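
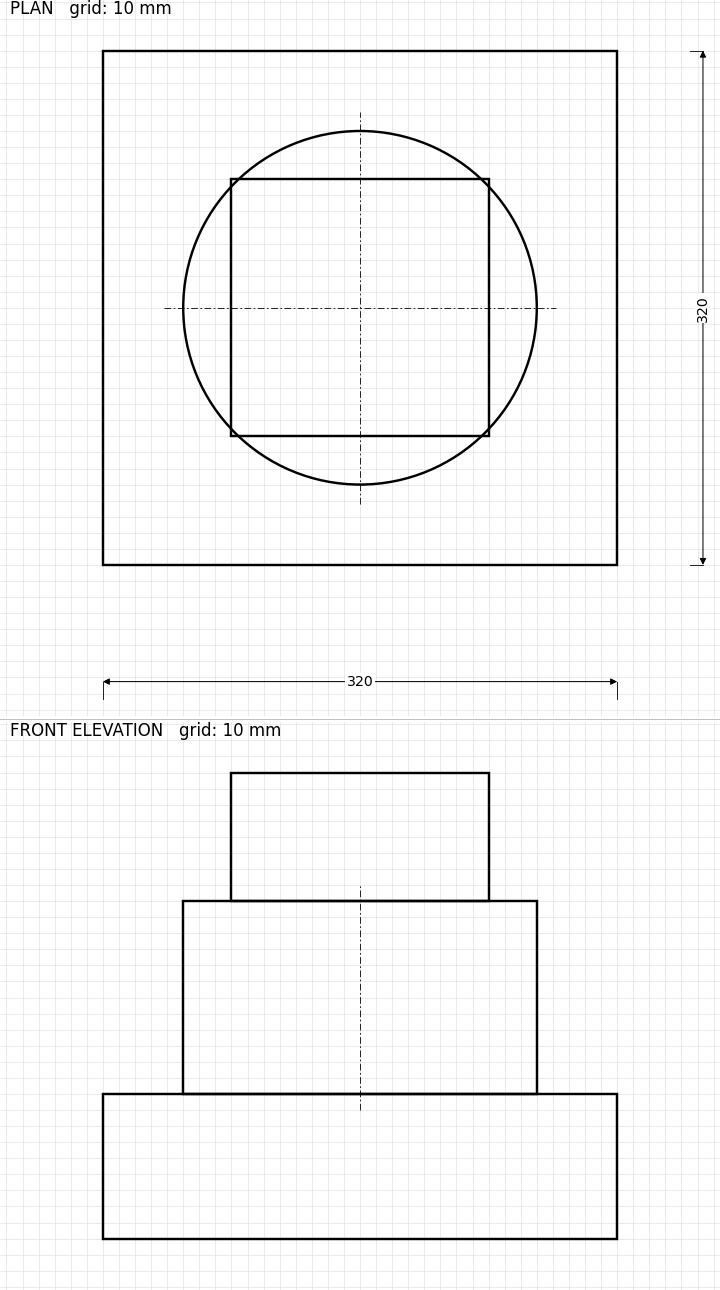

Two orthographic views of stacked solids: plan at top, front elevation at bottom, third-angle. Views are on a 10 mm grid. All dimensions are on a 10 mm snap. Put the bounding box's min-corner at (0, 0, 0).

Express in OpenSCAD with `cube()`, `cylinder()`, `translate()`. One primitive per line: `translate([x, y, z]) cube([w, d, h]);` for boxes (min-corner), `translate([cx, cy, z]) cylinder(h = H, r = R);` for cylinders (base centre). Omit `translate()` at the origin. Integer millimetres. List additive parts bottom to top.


cube([320, 320, 90]);
translate([160, 160, 90]) cylinder(h = 120, r = 110);
translate([80, 80, 210]) cube([160, 160, 80]);


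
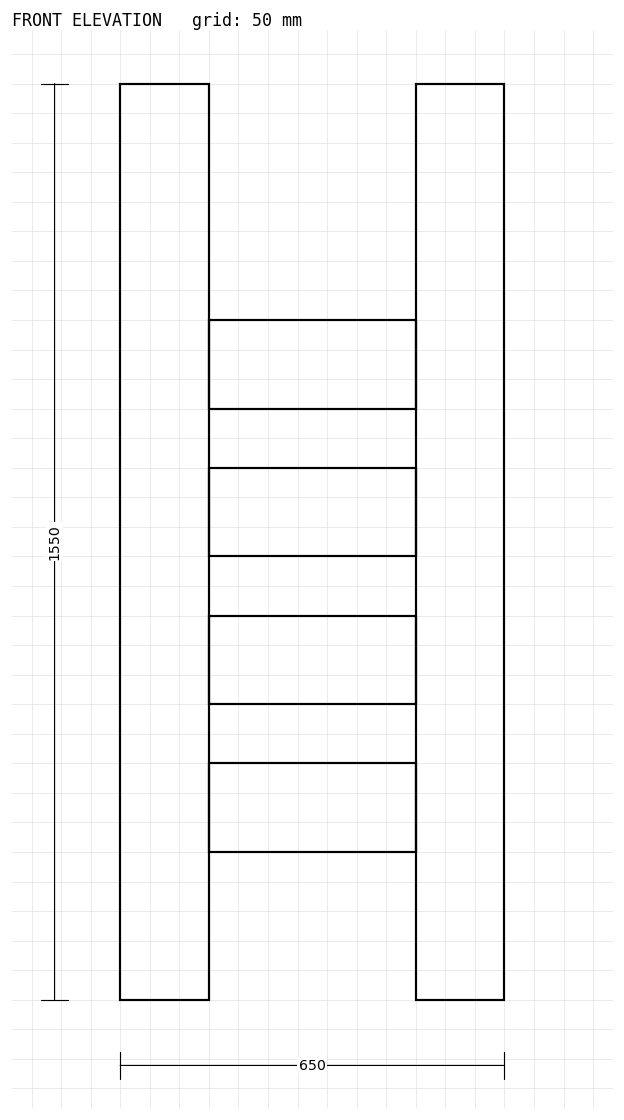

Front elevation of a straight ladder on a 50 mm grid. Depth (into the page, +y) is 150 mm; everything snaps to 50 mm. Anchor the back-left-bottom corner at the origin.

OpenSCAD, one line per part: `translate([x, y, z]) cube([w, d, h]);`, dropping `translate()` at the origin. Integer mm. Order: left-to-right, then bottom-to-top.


cube([150, 150, 1550]);
translate([150, 0, 250]) cube([350, 150, 150]);
translate([150, 0, 500]) cube([350, 150, 150]);
translate([150, 0, 750]) cube([350, 150, 150]);
translate([150, 0, 1000]) cube([350, 150, 150]);
translate([500, 0, 0]) cube([150, 150, 1550]);


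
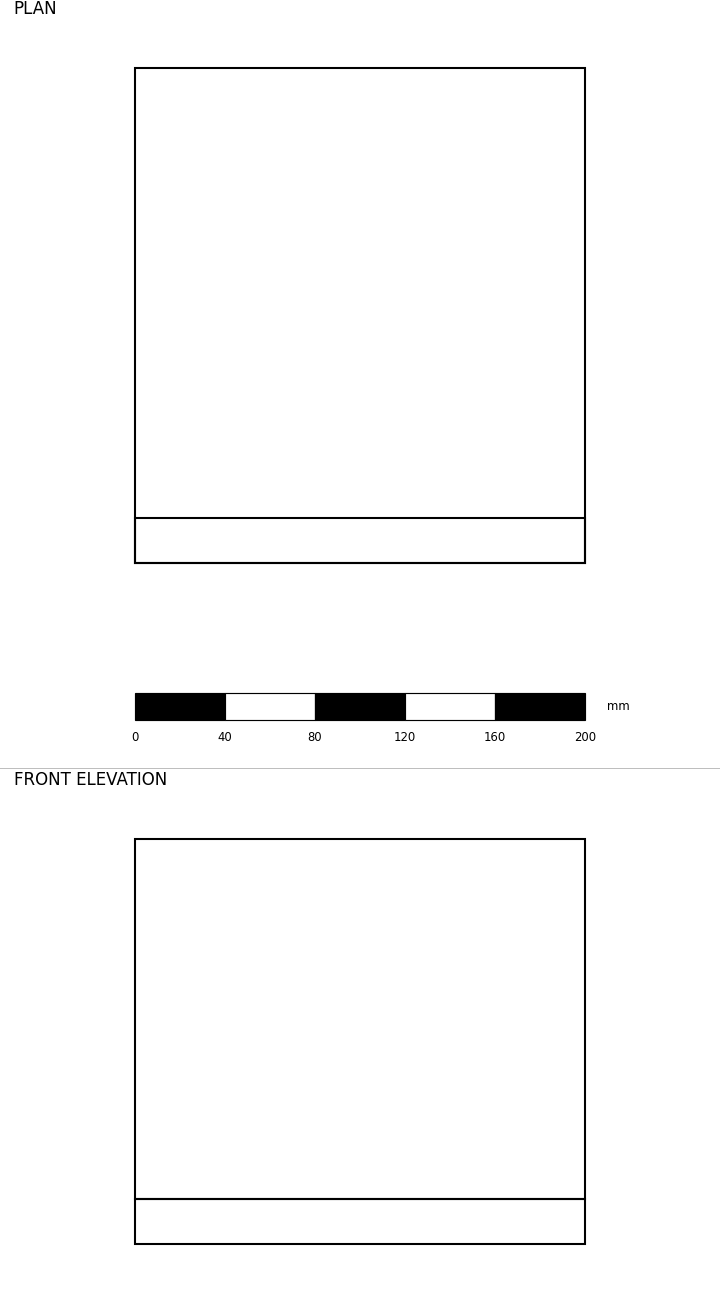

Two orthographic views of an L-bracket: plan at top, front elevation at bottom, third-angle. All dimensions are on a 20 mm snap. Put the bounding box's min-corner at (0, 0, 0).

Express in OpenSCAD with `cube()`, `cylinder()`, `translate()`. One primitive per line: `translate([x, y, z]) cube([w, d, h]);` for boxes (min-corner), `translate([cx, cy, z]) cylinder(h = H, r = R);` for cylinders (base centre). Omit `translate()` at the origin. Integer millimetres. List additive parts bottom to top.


cube([200, 220, 20]);
translate([0, 0, 20]) cube([200, 20, 160]);


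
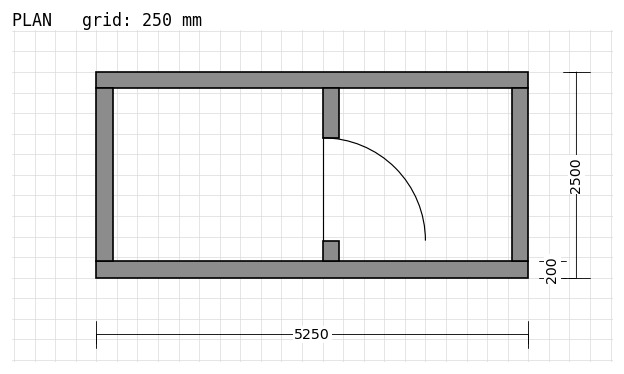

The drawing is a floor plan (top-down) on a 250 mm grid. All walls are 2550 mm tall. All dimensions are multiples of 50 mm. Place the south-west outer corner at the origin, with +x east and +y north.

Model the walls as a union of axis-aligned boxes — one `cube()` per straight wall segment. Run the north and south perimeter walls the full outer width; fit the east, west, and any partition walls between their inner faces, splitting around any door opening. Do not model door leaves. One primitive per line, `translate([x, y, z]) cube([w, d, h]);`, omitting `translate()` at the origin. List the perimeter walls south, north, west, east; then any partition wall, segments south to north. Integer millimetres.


cube([5250, 200, 2550]);
translate([0, 2300, 0]) cube([5250, 200, 2550]);
translate([0, 200, 0]) cube([200, 2100, 2550]);
translate([5050, 200, 0]) cube([200, 2100, 2550]);
translate([2750, 200, 0]) cube([200, 250, 2550]);
translate([2750, 1700, 0]) cube([200, 600, 2550]);


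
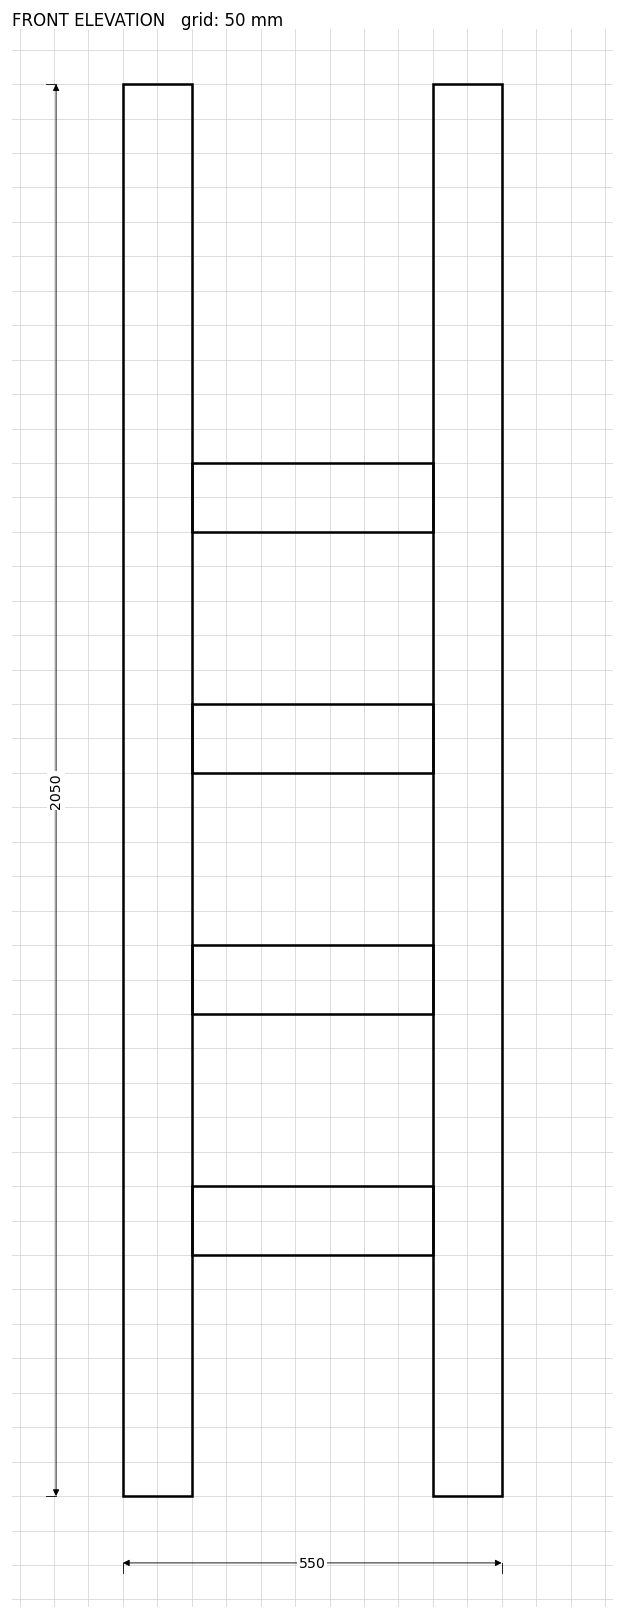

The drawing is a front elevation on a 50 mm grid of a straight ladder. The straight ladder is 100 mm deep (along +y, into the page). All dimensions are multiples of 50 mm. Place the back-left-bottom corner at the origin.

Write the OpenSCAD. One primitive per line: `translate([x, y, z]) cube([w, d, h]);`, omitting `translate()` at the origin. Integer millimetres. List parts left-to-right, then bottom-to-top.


cube([100, 100, 2050]);
translate([100, 0, 350]) cube([350, 100, 100]);
translate([100, 0, 700]) cube([350, 100, 100]);
translate([100, 0, 1050]) cube([350, 100, 100]);
translate([100, 0, 1400]) cube([350, 100, 100]);
translate([450, 0, 0]) cube([100, 100, 2050]);


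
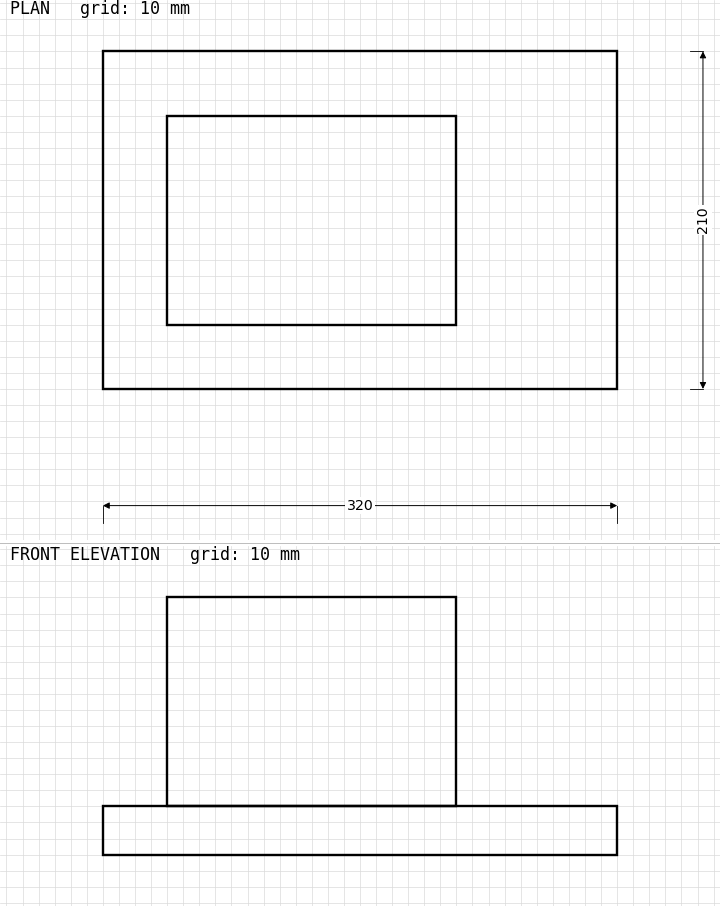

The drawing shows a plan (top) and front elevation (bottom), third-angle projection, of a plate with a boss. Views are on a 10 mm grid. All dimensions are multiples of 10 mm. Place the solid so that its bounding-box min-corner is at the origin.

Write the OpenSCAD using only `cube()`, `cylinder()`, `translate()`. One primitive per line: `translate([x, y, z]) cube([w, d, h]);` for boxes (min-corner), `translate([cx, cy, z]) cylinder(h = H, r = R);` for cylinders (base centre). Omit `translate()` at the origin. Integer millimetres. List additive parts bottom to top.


cube([320, 210, 30]);
translate([40, 40, 30]) cube([180, 130, 130]);


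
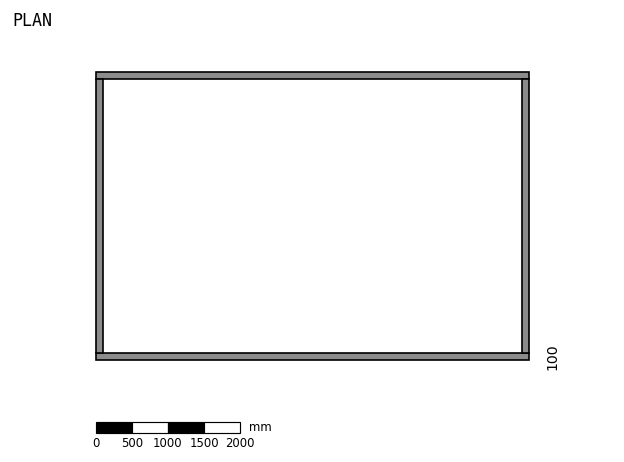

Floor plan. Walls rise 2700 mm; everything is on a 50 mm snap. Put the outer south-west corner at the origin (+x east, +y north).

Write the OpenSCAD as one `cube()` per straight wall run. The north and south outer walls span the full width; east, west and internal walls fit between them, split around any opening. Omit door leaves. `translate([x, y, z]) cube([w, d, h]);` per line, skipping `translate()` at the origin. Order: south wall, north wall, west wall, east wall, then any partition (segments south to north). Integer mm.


cube([6000, 100, 2700]);
translate([0, 3900, 0]) cube([6000, 100, 2700]);
translate([0, 100, 0]) cube([100, 3800, 2700]);
translate([5900, 100, 0]) cube([100, 3800, 2700]);


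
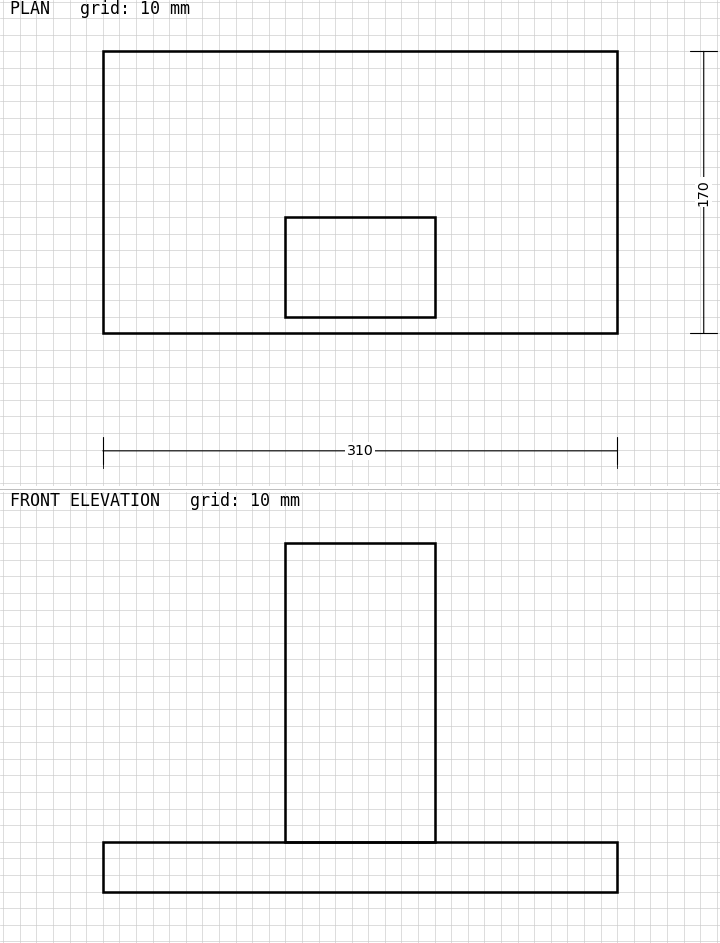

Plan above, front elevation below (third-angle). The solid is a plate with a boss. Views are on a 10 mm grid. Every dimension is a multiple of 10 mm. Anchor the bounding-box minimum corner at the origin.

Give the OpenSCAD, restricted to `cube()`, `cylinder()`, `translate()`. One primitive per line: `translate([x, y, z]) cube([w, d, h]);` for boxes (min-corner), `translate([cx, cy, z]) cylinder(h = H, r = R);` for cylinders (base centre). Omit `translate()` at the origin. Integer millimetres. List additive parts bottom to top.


cube([310, 170, 30]);
translate([110, 10, 30]) cube([90, 60, 180]);


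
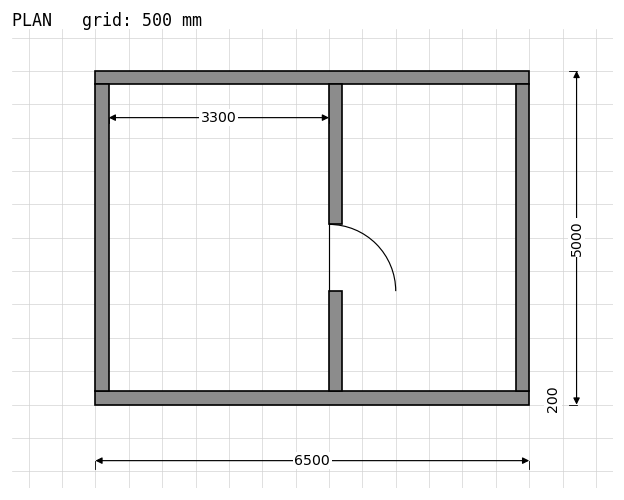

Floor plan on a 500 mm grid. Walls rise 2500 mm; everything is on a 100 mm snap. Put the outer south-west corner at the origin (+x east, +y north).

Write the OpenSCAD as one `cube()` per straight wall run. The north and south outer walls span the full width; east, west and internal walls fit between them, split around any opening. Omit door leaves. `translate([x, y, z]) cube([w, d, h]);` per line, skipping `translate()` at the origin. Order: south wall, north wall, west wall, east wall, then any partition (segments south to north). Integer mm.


cube([6500, 200, 2500]);
translate([0, 4800, 0]) cube([6500, 200, 2500]);
translate([0, 200, 0]) cube([200, 4600, 2500]);
translate([6300, 200, 0]) cube([200, 4600, 2500]);
translate([3500, 200, 0]) cube([200, 1500, 2500]);
translate([3500, 2700, 0]) cube([200, 2100, 2500]);


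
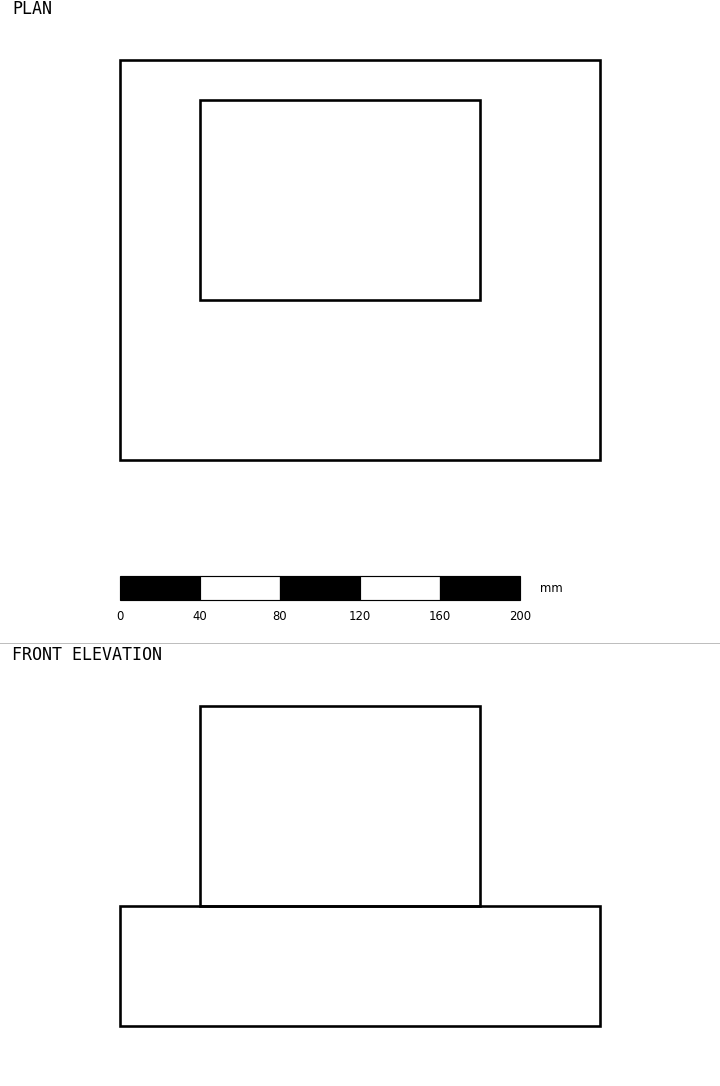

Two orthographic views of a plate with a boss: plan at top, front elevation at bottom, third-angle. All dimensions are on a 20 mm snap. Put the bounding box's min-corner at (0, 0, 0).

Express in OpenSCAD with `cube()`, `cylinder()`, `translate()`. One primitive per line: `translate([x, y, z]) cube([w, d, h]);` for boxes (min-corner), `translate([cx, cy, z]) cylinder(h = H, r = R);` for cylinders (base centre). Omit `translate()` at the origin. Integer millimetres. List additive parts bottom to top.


cube([240, 200, 60]);
translate([40, 80, 60]) cube([140, 100, 100]);


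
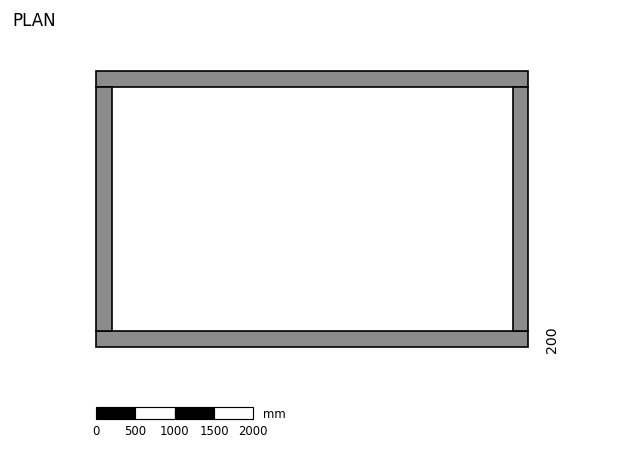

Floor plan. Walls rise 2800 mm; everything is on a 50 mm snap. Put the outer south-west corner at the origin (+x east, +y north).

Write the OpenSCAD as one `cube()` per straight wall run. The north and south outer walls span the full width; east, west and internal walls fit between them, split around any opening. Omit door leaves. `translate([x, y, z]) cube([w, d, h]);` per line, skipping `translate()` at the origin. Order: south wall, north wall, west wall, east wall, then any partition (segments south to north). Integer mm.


cube([5500, 200, 2800]);
translate([0, 3300, 0]) cube([5500, 200, 2800]);
translate([0, 200, 0]) cube([200, 3100, 2800]);
translate([5300, 200, 0]) cube([200, 3100, 2800]);


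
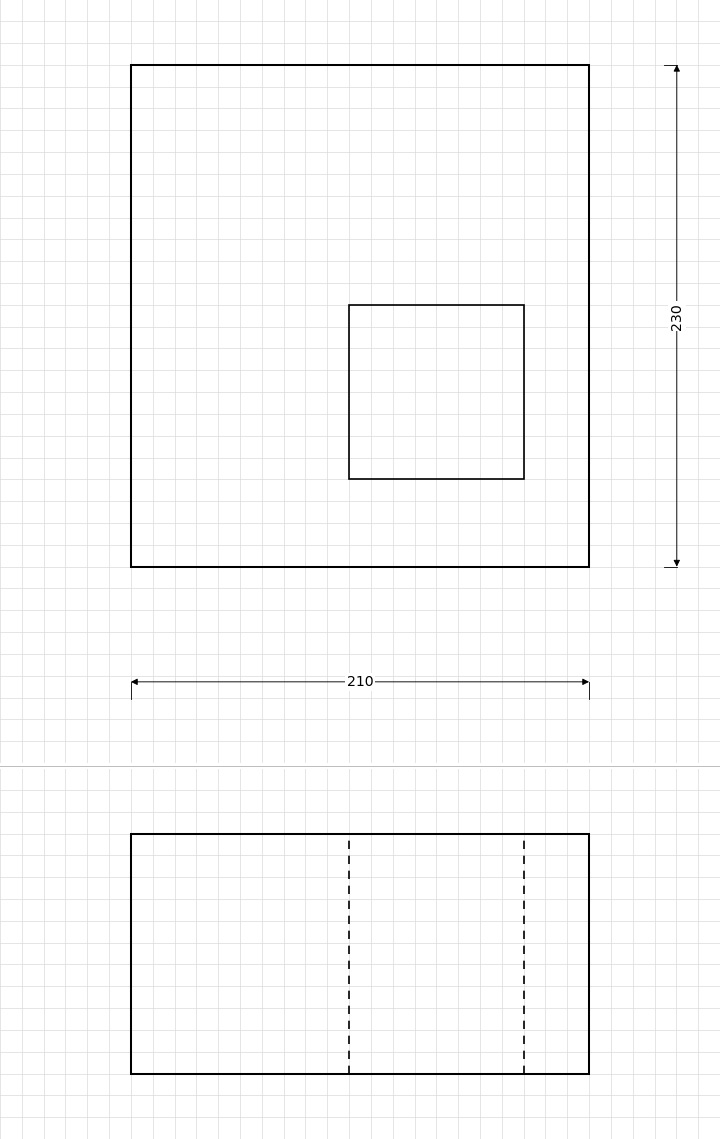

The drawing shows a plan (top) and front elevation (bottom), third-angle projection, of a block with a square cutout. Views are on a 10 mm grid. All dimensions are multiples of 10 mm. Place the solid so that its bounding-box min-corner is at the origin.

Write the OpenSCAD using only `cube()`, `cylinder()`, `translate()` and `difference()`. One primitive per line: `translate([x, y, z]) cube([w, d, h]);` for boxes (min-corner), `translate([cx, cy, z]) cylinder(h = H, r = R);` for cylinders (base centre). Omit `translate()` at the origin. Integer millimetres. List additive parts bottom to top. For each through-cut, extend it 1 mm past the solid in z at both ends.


difference() {
  cube([210, 230, 110]);
  translate([100, 40, -1]) cube([80, 80, 112]);
}


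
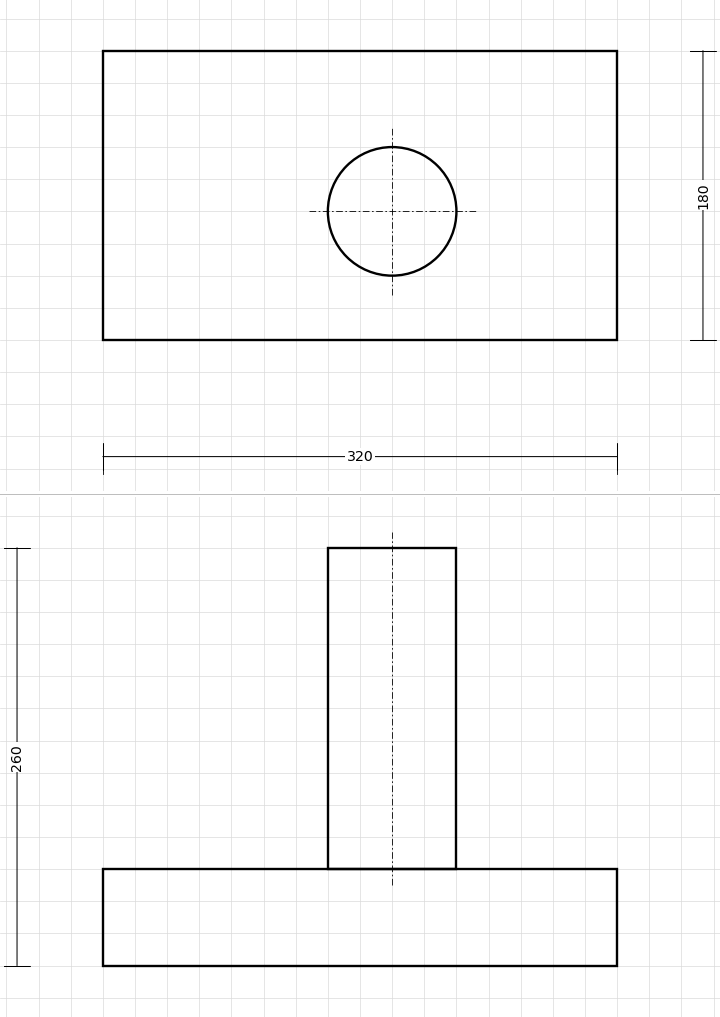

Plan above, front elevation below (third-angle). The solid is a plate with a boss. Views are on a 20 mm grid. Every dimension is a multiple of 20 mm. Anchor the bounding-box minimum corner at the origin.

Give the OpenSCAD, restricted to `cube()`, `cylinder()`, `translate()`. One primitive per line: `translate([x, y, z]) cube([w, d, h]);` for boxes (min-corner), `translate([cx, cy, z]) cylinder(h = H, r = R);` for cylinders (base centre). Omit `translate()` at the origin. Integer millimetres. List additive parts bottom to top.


cube([320, 180, 60]);
translate([180, 80, 60]) cylinder(h = 200, r = 40);


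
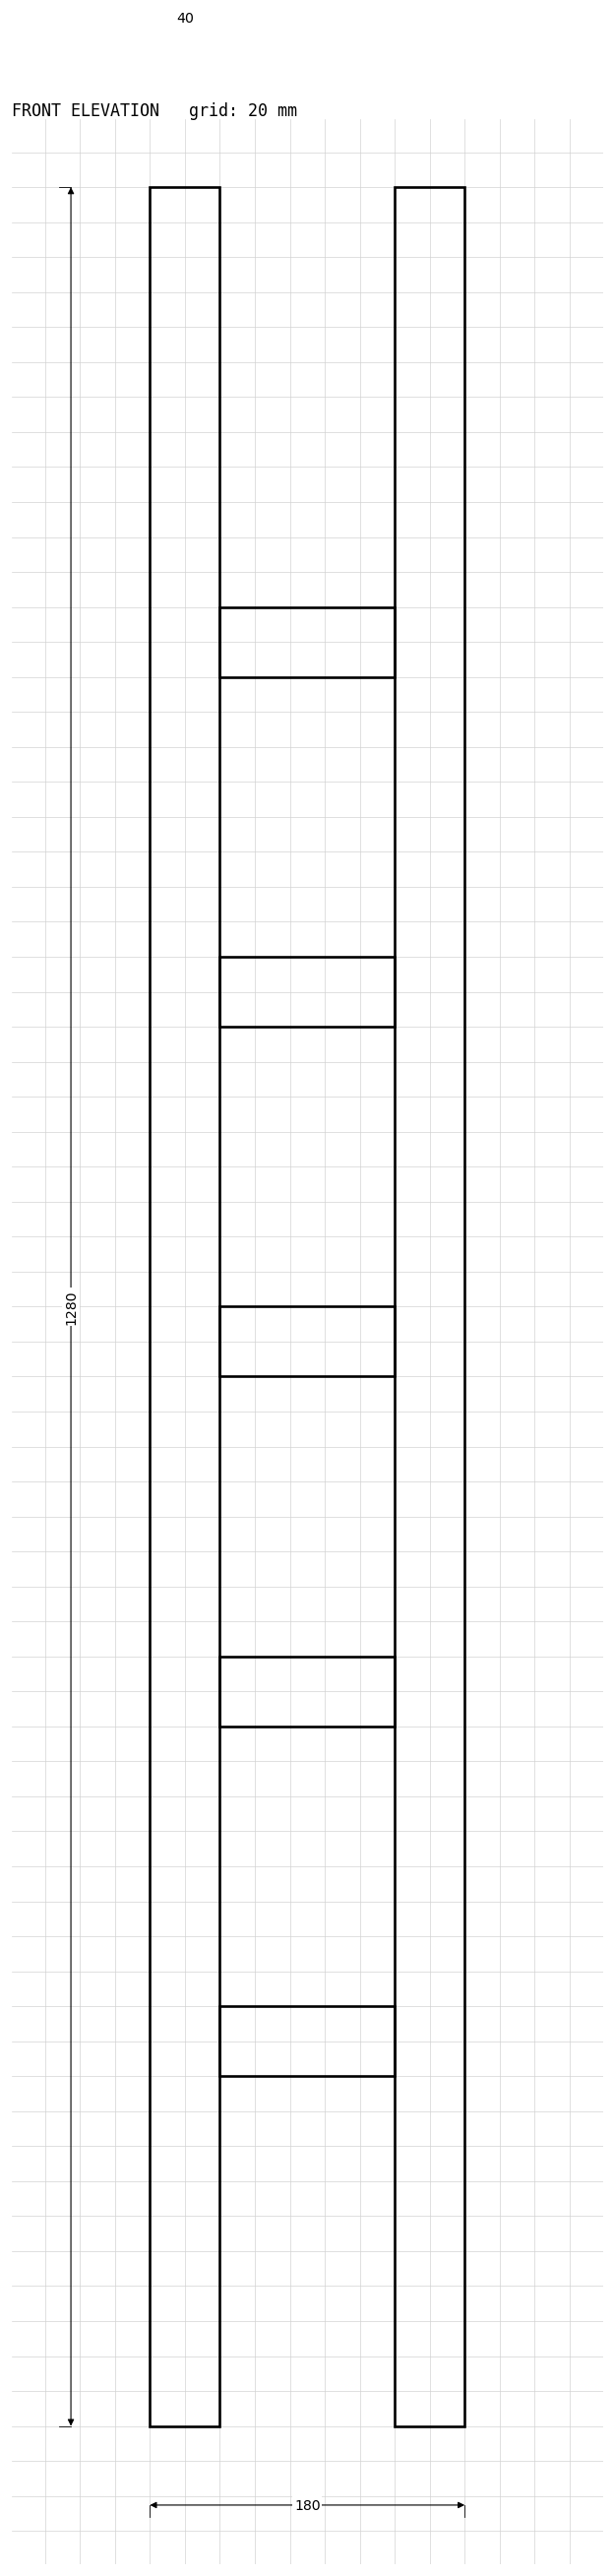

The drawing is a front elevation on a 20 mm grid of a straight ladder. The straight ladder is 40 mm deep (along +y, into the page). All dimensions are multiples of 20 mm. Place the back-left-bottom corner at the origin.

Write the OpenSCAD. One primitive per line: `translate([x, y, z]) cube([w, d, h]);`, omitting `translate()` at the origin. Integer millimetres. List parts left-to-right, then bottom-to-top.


cube([40, 40, 1280]);
translate([40, 0, 200]) cube([100, 40, 40]);
translate([40, 0, 400]) cube([100, 40, 40]);
translate([40, 0, 600]) cube([100, 40, 40]);
translate([40, 0, 800]) cube([100, 40, 40]);
translate([40, 0, 1000]) cube([100, 40, 40]);
translate([140, 0, 0]) cube([40, 40, 1280]);


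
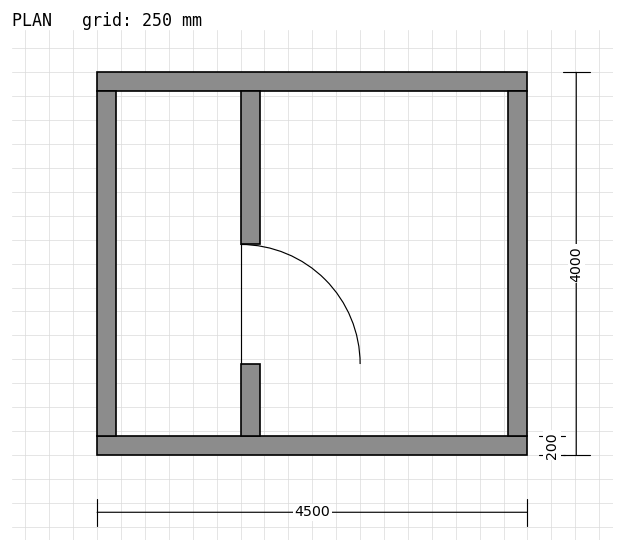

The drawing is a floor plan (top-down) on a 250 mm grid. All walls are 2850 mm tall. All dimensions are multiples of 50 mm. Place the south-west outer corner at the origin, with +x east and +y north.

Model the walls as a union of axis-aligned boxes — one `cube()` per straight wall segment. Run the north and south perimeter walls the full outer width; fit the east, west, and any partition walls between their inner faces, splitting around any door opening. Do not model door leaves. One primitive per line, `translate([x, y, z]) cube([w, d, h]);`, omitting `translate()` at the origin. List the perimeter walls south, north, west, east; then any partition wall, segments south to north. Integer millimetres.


cube([4500, 200, 2850]);
translate([0, 3800, 0]) cube([4500, 200, 2850]);
translate([0, 200, 0]) cube([200, 3600, 2850]);
translate([4300, 200, 0]) cube([200, 3600, 2850]);
translate([1500, 200, 0]) cube([200, 750, 2850]);
translate([1500, 2200, 0]) cube([200, 1600, 2850]);


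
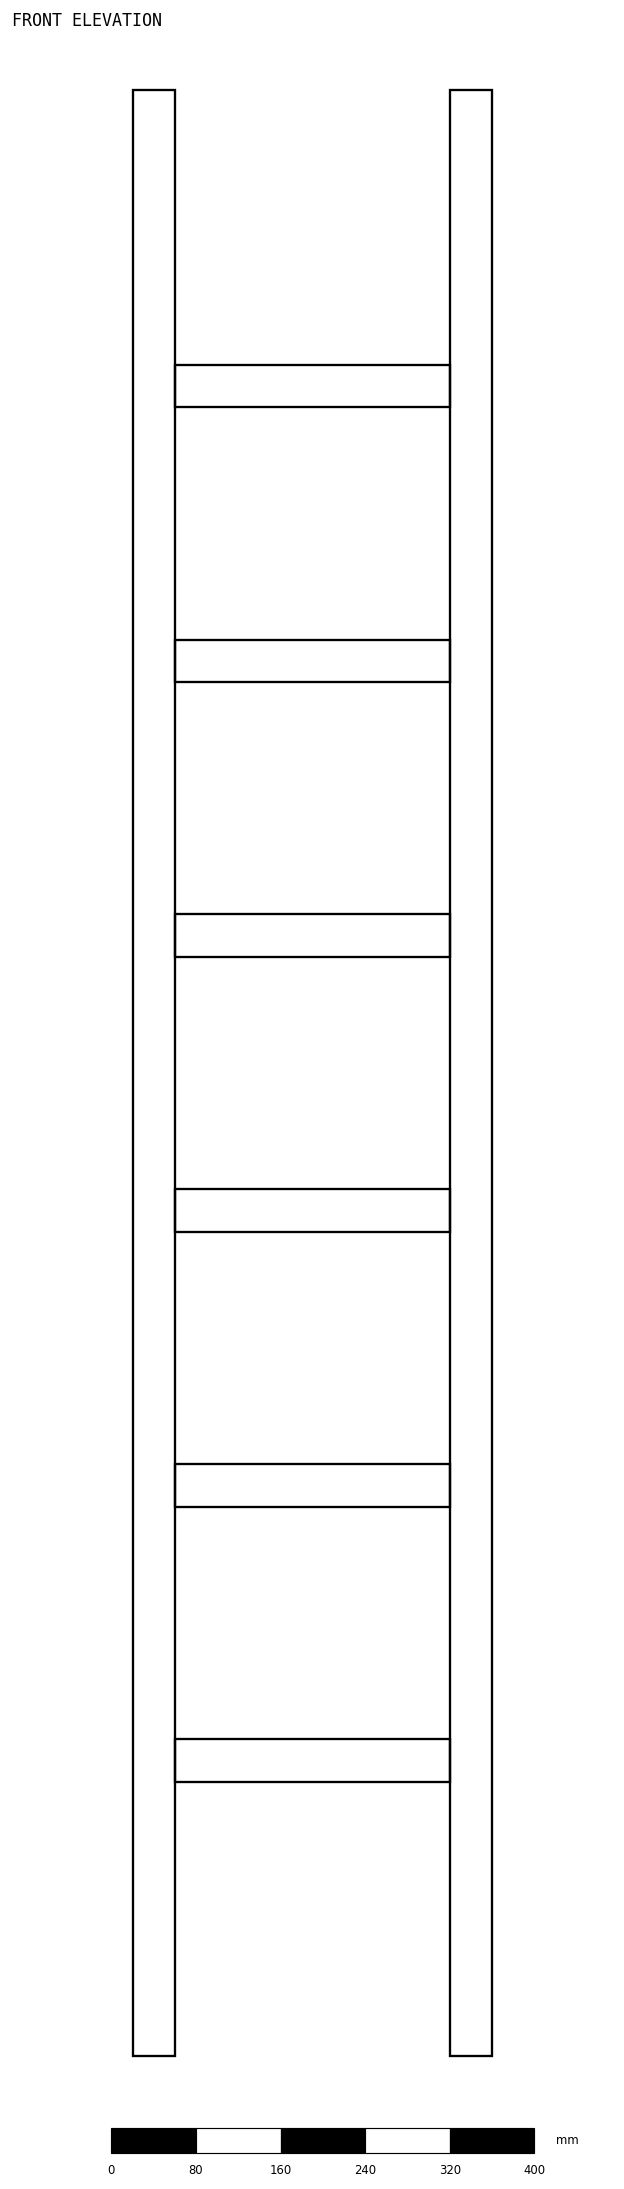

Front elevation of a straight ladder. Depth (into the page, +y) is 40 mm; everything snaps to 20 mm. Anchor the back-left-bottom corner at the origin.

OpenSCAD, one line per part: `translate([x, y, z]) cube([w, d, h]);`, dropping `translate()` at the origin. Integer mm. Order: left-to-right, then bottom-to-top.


cube([40, 40, 1860]);
translate([40, 0, 260]) cube([260, 40, 40]);
translate([40, 0, 520]) cube([260, 40, 40]);
translate([40, 0, 780]) cube([260, 40, 40]);
translate([40, 0, 1040]) cube([260, 40, 40]);
translate([40, 0, 1300]) cube([260, 40, 40]);
translate([40, 0, 1560]) cube([260, 40, 40]);
translate([300, 0, 0]) cube([40, 40, 1860]);


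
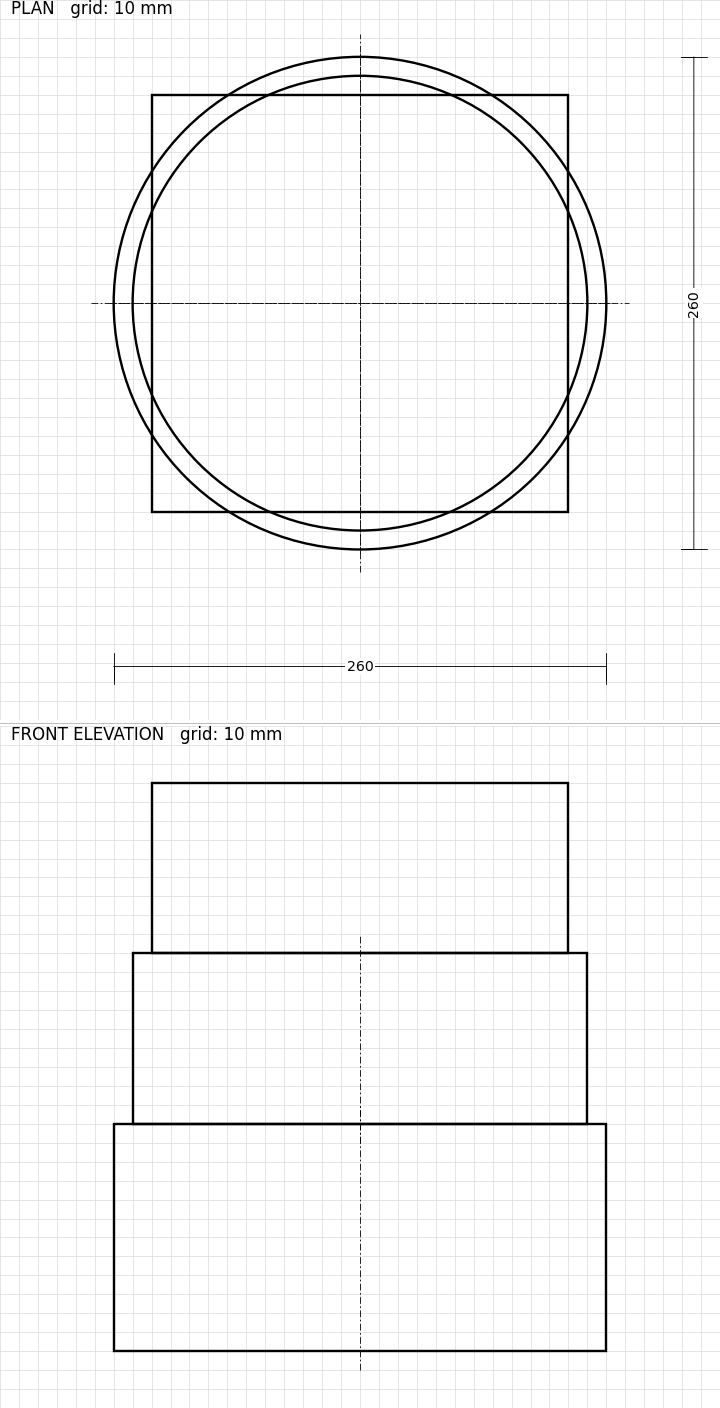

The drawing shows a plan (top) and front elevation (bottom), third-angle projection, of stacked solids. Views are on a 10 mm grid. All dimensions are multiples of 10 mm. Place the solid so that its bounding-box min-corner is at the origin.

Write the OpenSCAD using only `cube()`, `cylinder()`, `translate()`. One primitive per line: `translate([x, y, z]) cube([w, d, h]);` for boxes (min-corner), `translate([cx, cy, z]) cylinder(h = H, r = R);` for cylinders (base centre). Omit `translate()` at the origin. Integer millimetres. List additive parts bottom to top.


translate([130, 130, 0]) cylinder(h = 120, r = 130);
translate([130, 130, 120]) cylinder(h = 90, r = 120);
translate([20, 20, 210]) cube([220, 220, 90]);


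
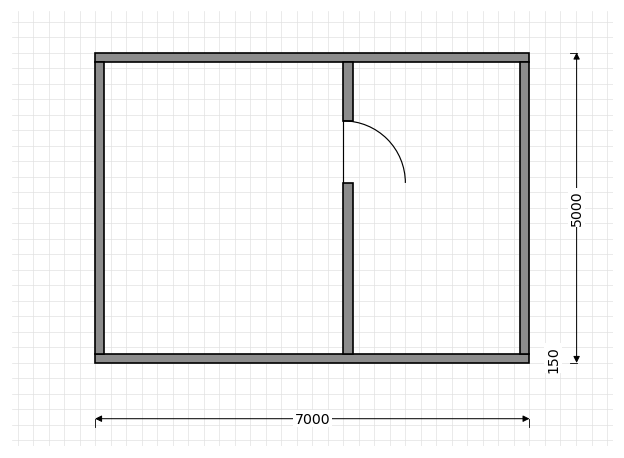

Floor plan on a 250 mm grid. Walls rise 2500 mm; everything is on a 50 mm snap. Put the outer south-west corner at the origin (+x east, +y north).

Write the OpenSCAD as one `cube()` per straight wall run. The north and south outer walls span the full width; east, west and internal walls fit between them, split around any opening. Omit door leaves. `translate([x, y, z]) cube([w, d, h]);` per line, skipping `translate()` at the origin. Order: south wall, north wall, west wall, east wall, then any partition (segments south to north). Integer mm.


cube([7000, 150, 2500]);
translate([0, 4850, 0]) cube([7000, 150, 2500]);
translate([0, 150, 0]) cube([150, 4700, 2500]);
translate([6850, 150, 0]) cube([150, 4700, 2500]);
translate([4000, 150, 0]) cube([150, 2750, 2500]);
translate([4000, 3900, 0]) cube([150, 950, 2500]);


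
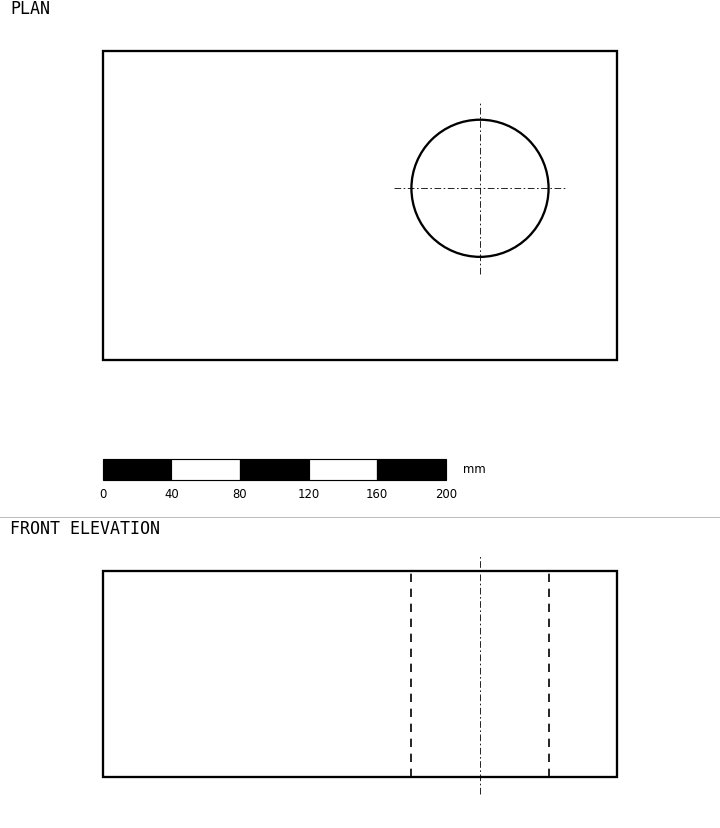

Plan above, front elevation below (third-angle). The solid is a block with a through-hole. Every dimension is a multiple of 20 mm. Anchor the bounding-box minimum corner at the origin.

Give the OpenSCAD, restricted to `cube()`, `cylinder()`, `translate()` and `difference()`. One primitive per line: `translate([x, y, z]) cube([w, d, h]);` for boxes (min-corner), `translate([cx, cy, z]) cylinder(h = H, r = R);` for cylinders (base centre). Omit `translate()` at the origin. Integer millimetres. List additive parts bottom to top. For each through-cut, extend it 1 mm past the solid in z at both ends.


difference() {
  cube([300, 180, 120]);
  translate([220, 100, -1]) cylinder(h = 122, r = 40);
}


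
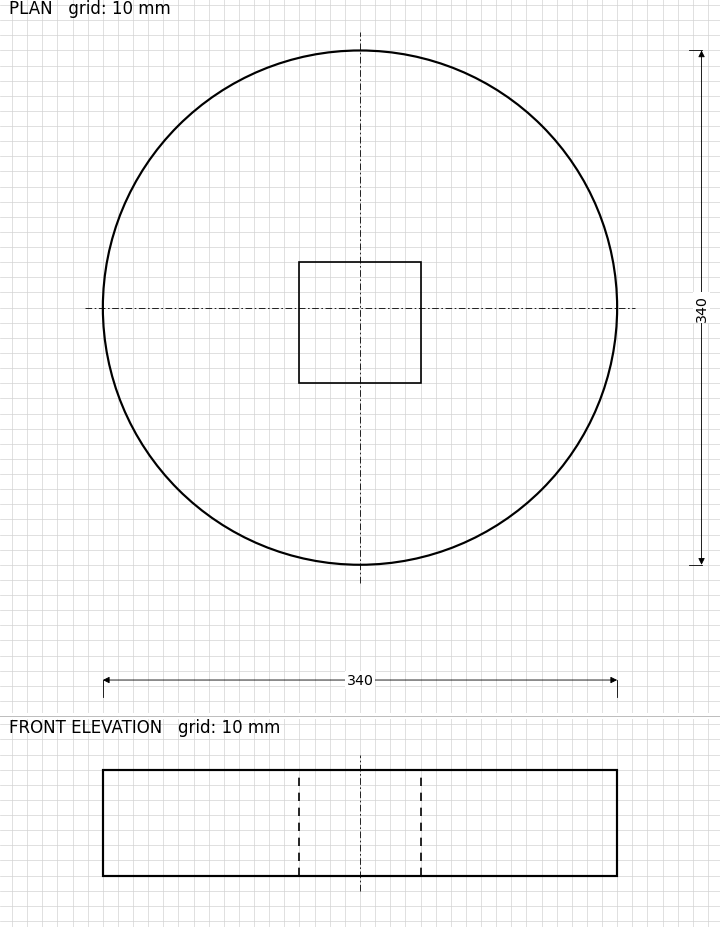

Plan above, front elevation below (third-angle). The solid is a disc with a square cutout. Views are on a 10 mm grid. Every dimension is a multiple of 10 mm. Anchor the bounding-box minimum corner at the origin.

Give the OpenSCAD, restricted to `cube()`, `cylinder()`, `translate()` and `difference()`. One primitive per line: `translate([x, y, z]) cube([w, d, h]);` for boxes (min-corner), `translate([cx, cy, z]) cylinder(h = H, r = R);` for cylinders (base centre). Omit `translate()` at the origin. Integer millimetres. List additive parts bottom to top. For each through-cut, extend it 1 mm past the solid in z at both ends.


difference() {
  translate([170, 170, 0]) cylinder(h = 70, r = 170);
  translate([130, 120, -1]) cube([80, 80, 72]);
}


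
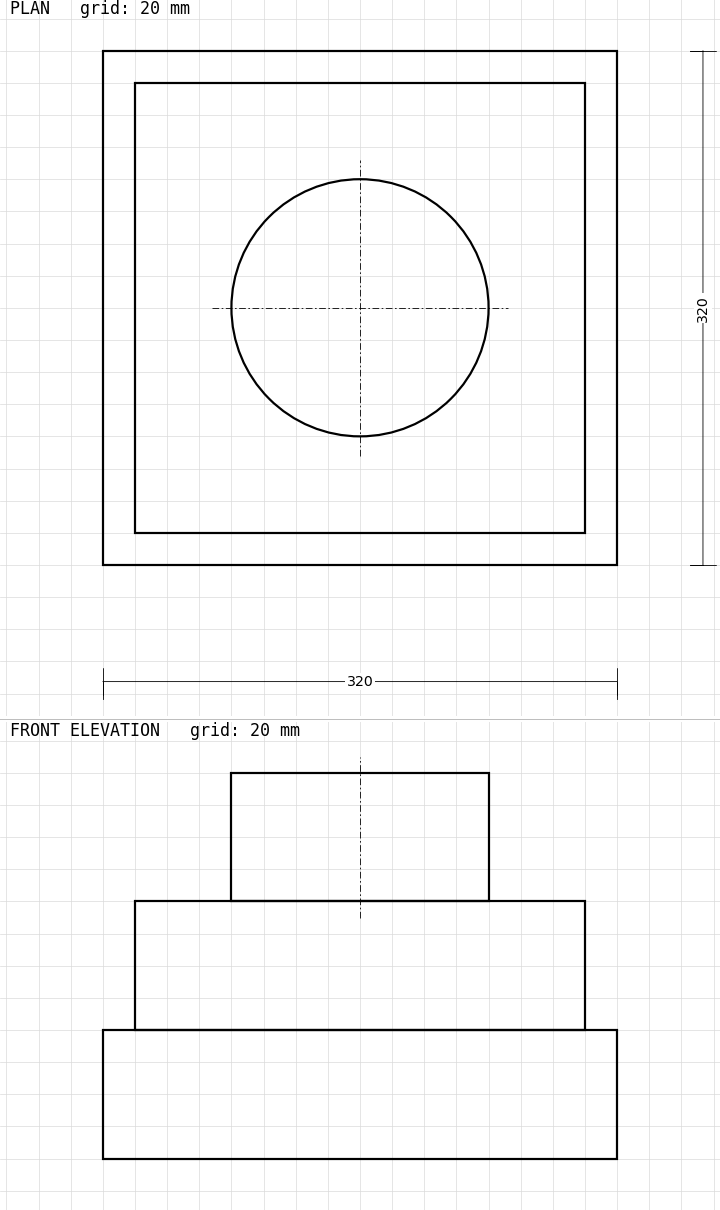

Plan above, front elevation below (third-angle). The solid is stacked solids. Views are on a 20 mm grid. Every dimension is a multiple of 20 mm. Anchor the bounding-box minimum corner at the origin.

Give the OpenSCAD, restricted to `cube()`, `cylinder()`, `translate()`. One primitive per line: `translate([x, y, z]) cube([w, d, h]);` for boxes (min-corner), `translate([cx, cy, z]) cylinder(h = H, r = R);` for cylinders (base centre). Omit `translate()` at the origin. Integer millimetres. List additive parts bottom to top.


cube([320, 320, 80]);
translate([20, 20, 80]) cube([280, 280, 80]);
translate([160, 160, 160]) cylinder(h = 80, r = 80);


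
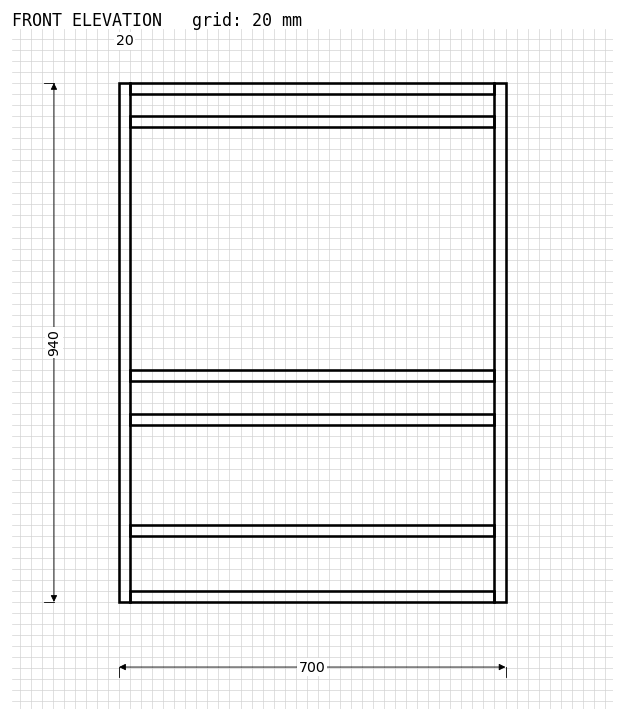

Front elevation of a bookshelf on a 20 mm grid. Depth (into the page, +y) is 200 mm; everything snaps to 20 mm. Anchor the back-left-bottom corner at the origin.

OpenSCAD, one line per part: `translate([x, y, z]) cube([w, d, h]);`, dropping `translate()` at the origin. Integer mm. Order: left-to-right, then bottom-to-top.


cube([20, 200, 940]);
translate([20, 0, 0]) cube([660, 200, 20]);
translate([20, 0, 120]) cube([660, 200, 20]);
translate([20, 0, 320]) cube([660, 200, 20]);
translate([20, 0, 400]) cube([660, 200, 20]);
translate([20, 0, 860]) cube([660, 200, 20]);
translate([20, 0, 920]) cube([660, 200, 20]);
translate([680, 0, 0]) cube([20, 200, 940]);


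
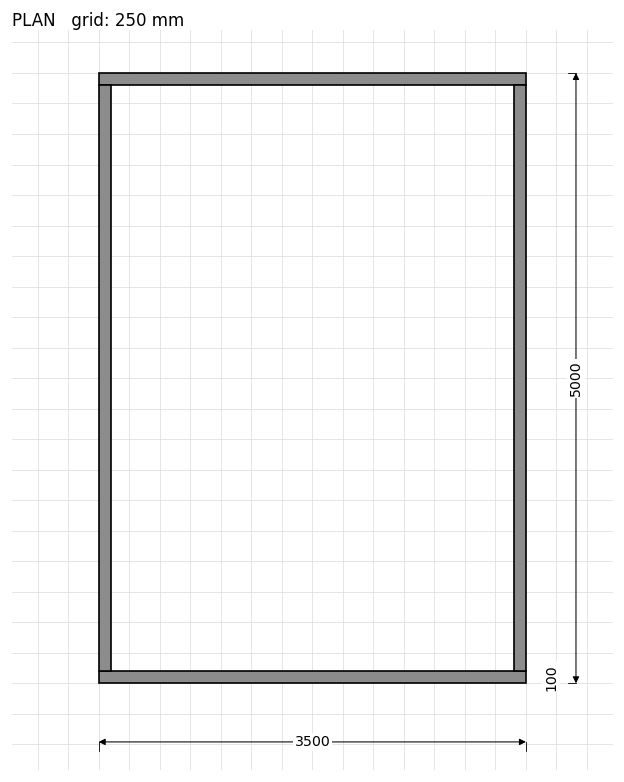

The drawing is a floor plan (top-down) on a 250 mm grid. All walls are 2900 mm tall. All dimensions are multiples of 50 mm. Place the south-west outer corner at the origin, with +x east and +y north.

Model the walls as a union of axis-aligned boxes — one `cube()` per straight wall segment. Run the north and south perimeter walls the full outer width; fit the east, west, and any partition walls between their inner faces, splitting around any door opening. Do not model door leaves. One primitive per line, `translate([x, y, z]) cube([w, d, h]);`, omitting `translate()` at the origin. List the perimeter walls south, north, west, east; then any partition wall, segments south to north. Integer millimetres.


cube([3500, 100, 2900]);
translate([0, 4900, 0]) cube([3500, 100, 2900]);
translate([0, 100, 0]) cube([100, 4800, 2900]);
translate([3400, 100, 0]) cube([100, 4800, 2900]);


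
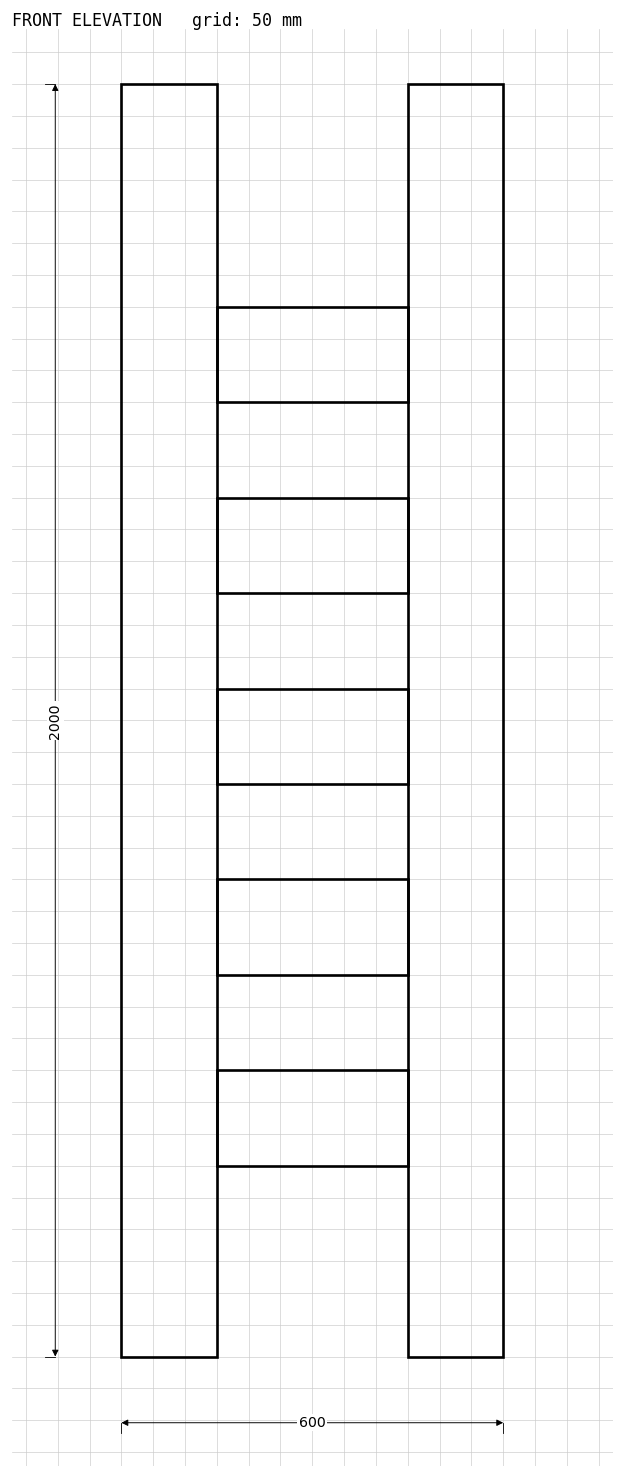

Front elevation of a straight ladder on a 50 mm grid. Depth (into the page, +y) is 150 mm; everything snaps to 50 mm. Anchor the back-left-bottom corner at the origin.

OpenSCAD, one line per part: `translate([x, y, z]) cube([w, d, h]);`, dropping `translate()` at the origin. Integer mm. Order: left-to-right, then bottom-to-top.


cube([150, 150, 2000]);
translate([150, 0, 300]) cube([300, 150, 150]);
translate([150, 0, 600]) cube([300, 150, 150]);
translate([150, 0, 900]) cube([300, 150, 150]);
translate([150, 0, 1200]) cube([300, 150, 150]);
translate([150, 0, 1500]) cube([300, 150, 150]);
translate([450, 0, 0]) cube([150, 150, 2000]);


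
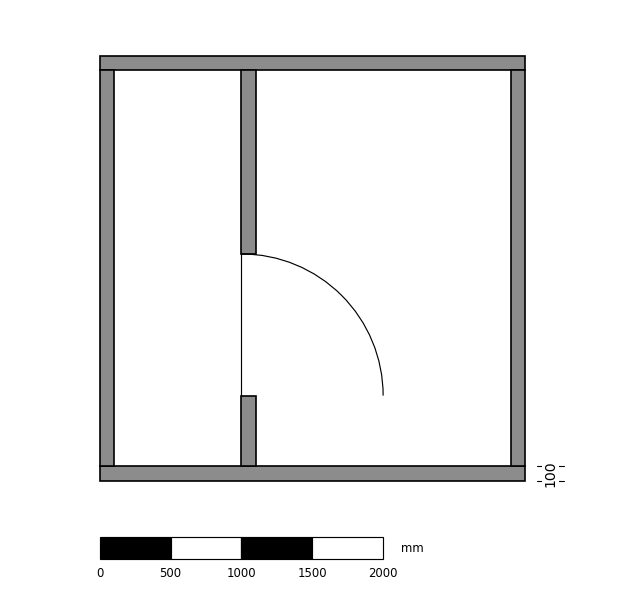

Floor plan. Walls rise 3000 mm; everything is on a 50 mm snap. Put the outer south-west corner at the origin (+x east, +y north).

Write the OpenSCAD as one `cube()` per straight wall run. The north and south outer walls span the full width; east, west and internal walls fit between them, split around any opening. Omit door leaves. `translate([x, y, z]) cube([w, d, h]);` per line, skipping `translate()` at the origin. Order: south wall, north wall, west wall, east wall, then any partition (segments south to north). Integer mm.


cube([3000, 100, 3000]);
translate([0, 2900, 0]) cube([3000, 100, 3000]);
translate([0, 100, 0]) cube([100, 2800, 3000]);
translate([2900, 100, 0]) cube([100, 2800, 3000]);
translate([1000, 100, 0]) cube([100, 500, 3000]);
translate([1000, 1600, 0]) cube([100, 1300, 3000]);


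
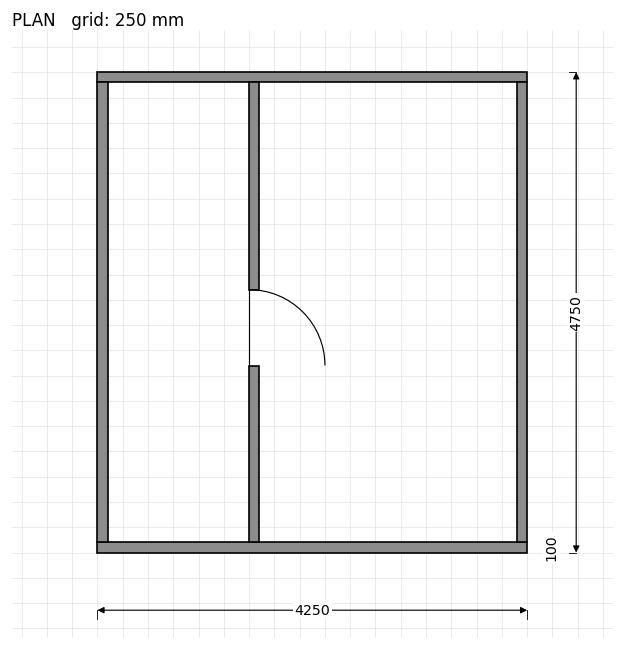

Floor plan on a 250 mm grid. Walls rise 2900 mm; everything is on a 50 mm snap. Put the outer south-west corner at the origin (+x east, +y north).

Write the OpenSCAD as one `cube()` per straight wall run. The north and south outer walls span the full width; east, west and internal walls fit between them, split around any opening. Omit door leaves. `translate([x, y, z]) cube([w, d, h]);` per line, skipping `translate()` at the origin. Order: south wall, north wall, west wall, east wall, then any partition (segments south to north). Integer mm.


cube([4250, 100, 2900]);
translate([0, 4650, 0]) cube([4250, 100, 2900]);
translate([0, 100, 0]) cube([100, 4550, 2900]);
translate([4150, 100, 0]) cube([100, 4550, 2900]);
translate([1500, 100, 0]) cube([100, 1750, 2900]);
translate([1500, 2600, 0]) cube([100, 2050, 2900]);


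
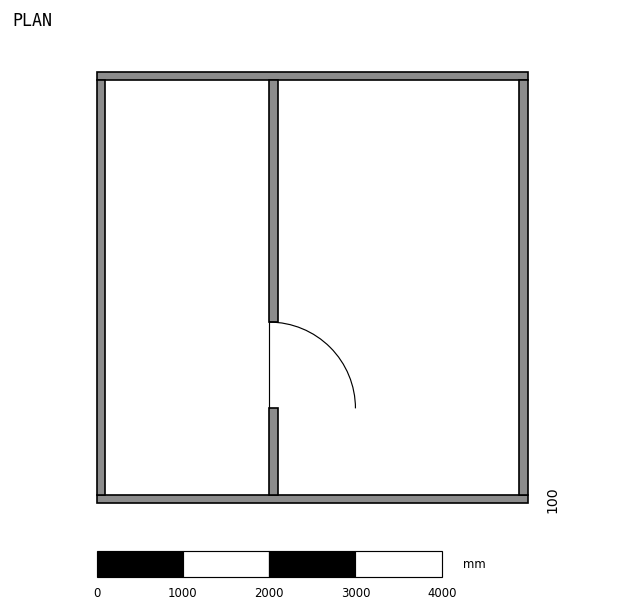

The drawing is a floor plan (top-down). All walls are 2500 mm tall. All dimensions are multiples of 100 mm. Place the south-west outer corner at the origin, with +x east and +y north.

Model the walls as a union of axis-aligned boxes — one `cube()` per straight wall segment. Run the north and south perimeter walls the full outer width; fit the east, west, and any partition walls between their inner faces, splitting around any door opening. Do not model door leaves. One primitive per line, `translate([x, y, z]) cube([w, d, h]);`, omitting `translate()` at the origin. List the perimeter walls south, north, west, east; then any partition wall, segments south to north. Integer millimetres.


cube([5000, 100, 2500]);
translate([0, 4900, 0]) cube([5000, 100, 2500]);
translate([0, 100, 0]) cube([100, 4800, 2500]);
translate([4900, 100, 0]) cube([100, 4800, 2500]);
translate([2000, 100, 0]) cube([100, 1000, 2500]);
translate([2000, 2100, 0]) cube([100, 2800, 2500]);


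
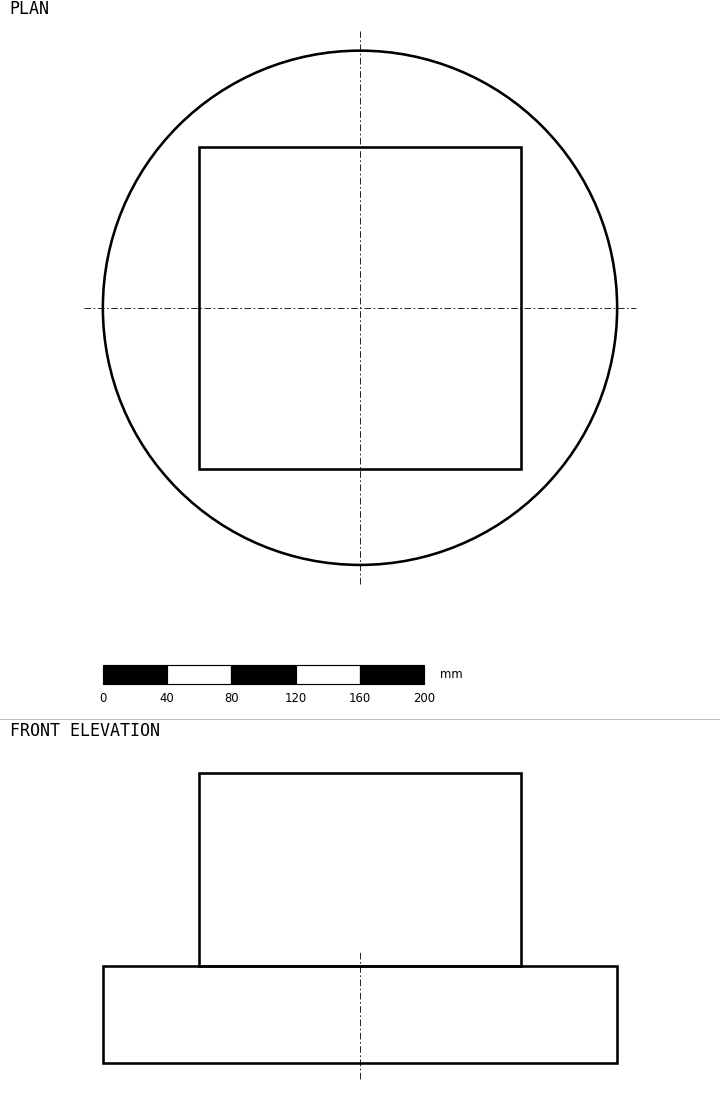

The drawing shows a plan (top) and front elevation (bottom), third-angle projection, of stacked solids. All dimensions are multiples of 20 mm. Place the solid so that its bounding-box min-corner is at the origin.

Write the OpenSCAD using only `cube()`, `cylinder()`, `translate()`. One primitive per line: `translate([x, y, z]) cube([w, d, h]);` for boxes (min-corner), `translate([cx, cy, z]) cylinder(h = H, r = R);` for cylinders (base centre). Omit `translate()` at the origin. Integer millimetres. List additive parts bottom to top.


translate([160, 160, 0]) cylinder(h = 60, r = 160);
translate([60, 60, 60]) cube([200, 200, 120]);


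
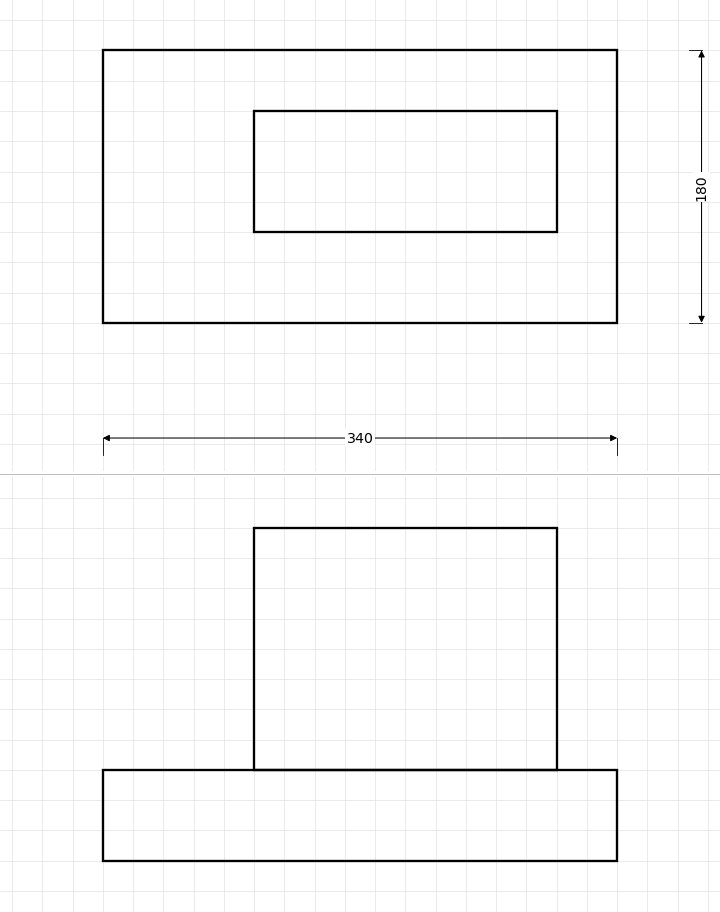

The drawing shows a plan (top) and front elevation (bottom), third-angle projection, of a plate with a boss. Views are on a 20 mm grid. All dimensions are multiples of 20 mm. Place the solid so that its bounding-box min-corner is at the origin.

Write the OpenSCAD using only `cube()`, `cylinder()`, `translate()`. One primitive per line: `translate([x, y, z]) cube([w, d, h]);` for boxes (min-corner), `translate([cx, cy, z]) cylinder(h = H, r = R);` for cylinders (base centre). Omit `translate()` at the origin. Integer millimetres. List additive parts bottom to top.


cube([340, 180, 60]);
translate([100, 60, 60]) cube([200, 80, 160]);


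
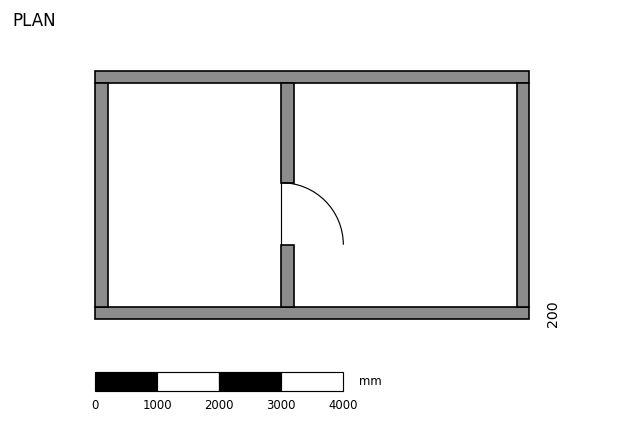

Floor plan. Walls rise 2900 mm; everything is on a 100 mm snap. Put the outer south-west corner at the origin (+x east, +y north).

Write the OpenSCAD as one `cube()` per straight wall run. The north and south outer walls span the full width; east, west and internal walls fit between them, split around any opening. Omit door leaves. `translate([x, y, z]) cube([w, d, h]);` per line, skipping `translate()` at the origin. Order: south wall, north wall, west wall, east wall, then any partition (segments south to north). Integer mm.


cube([7000, 200, 2900]);
translate([0, 3800, 0]) cube([7000, 200, 2900]);
translate([0, 200, 0]) cube([200, 3600, 2900]);
translate([6800, 200, 0]) cube([200, 3600, 2900]);
translate([3000, 200, 0]) cube([200, 1000, 2900]);
translate([3000, 2200, 0]) cube([200, 1600, 2900]);


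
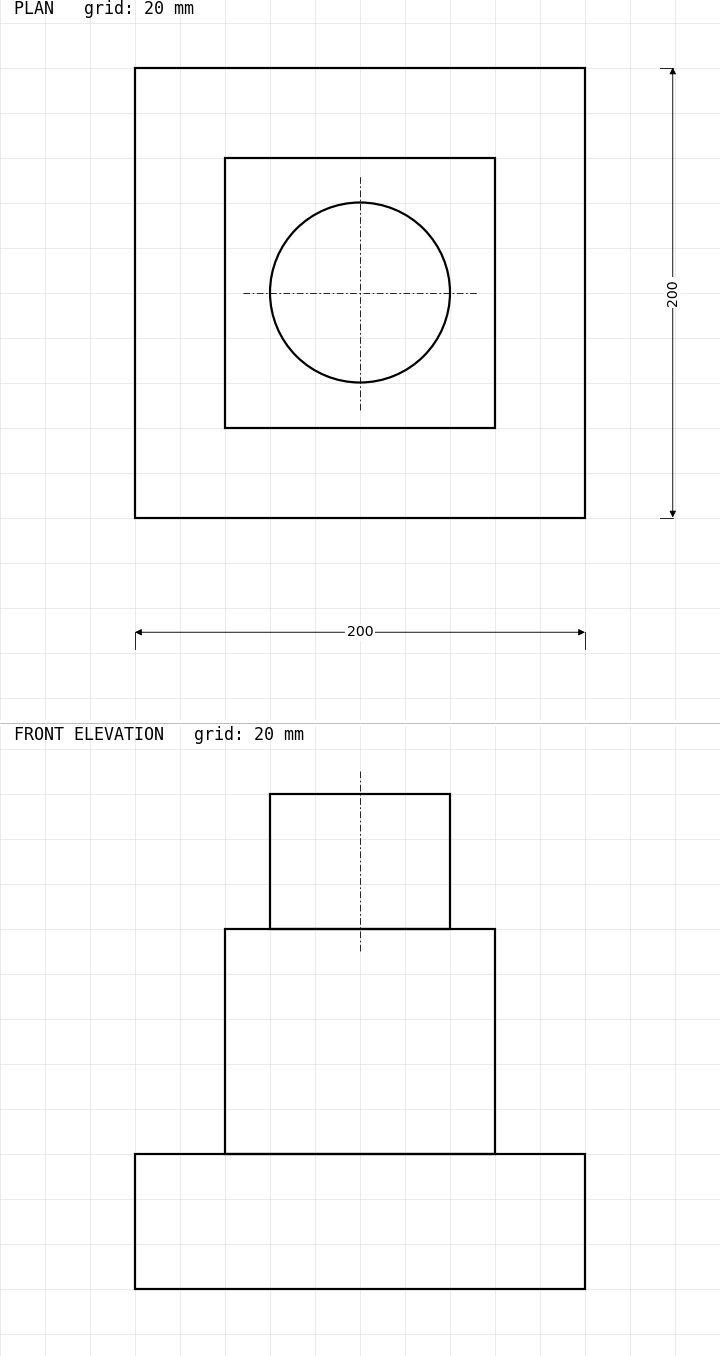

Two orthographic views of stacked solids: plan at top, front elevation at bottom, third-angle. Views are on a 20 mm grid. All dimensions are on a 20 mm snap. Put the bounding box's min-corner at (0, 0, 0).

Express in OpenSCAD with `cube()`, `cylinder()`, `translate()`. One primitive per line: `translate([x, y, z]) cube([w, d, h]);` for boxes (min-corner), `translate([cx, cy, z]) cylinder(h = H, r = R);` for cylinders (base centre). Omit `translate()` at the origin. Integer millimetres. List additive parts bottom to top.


cube([200, 200, 60]);
translate([40, 40, 60]) cube([120, 120, 100]);
translate([100, 100, 160]) cylinder(h = 60, r = 40);


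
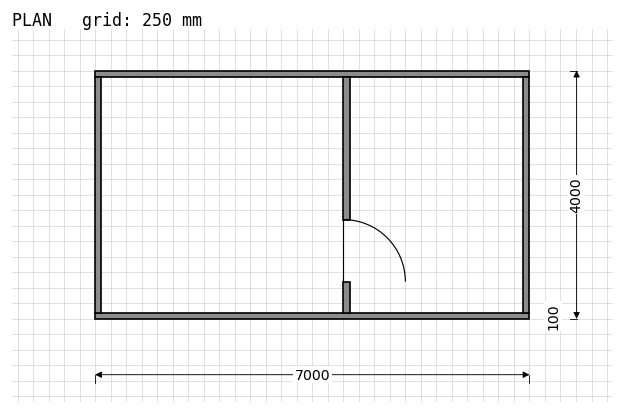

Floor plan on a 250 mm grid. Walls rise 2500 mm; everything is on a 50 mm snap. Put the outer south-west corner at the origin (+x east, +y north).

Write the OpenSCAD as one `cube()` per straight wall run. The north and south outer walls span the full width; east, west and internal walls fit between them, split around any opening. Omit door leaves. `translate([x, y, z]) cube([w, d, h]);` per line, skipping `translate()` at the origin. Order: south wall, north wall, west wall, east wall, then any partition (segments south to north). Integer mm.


cube([7000, 100, 2500]);
translate([0, 3900, 0]) cube([7000, 100, 2500]);
translate([0, 100, 0]) cube([100, 3800, 2500]);
translate([6900, 100, 0]) cube([100, 3800, 2500]);
translate([4000, 100, 0]) cube([100, 500, 2500]);
translate([4000, 1600, 0]) cube([100, 2300, 2500]);


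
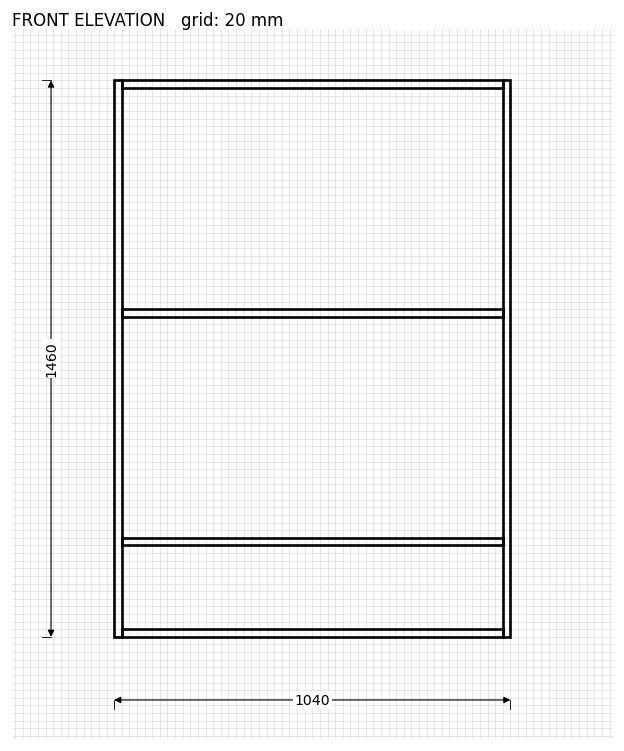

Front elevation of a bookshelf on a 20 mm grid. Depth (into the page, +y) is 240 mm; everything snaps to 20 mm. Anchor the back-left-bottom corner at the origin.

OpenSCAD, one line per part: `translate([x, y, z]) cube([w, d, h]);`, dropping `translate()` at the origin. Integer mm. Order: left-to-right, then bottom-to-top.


cube([20, 240, 1460]);
translate([20, 0, 0]) cube([1000, 240, 20]);
translate([20, 0, 240]) cube([1000, 240, 20]);
translate([20, 0, 840]) cube([1000, 240, 20]);
translate([20, 0, 1440]) cube([1000, 240, 20]);
translate([1020, 0, 0]) cube([20, 240, 1460]);


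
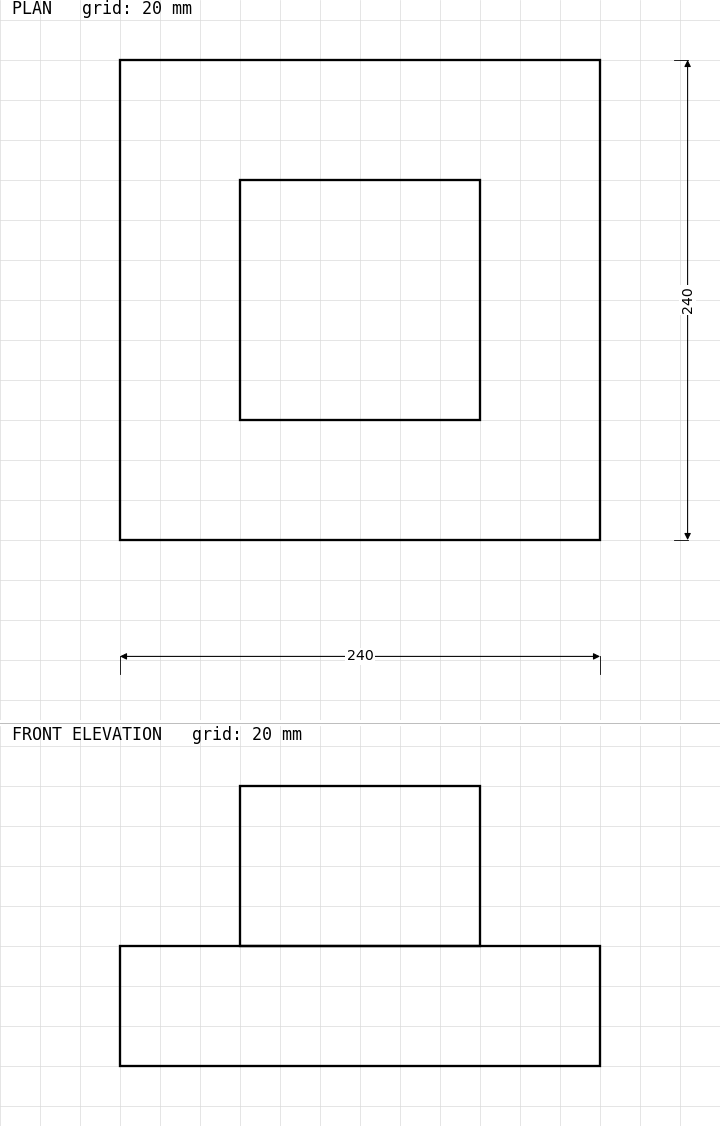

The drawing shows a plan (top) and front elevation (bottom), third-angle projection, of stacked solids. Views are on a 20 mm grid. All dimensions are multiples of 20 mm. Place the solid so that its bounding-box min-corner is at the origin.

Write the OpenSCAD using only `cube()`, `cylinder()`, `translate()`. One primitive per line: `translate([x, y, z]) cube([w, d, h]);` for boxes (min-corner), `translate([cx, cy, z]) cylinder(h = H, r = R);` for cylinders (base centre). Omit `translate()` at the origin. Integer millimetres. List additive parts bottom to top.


cube([240, 240, 60]);
translate([60, 60, 60]) cube([120, 120, 80]);
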